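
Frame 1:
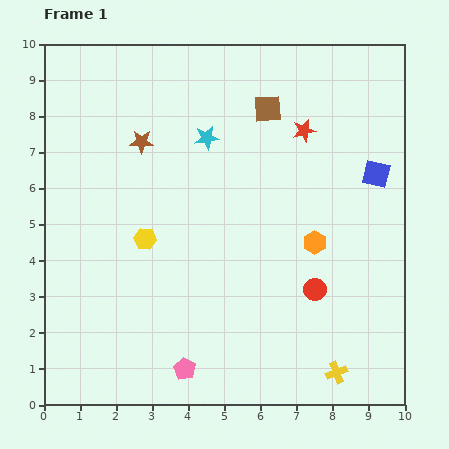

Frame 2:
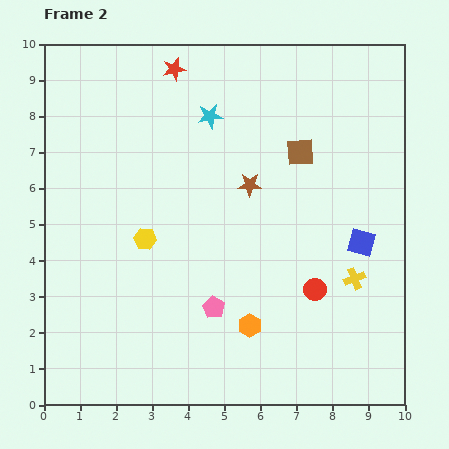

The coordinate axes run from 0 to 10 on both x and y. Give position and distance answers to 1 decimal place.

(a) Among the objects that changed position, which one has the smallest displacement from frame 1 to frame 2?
the cyan star

(moved 0.6)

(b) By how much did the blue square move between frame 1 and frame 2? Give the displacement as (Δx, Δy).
(-0.4, -1.9)

The blue square was at (9.2, 6.4) in frame 1 and (8.8, 4.5) in frame 2.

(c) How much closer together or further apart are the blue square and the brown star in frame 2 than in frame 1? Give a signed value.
-3.1

Distance in frame 1: 6.6. Distance in frame 2: 3.5.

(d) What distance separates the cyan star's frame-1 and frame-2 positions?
0.6

The cyan star moved from (4.5, 7.4) to (4.6, 8.0), a distance of √(0.1² + 0.6²) ≈ 0.6.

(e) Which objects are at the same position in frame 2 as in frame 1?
the yellow hexagon, the red circle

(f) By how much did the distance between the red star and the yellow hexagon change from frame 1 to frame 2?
-0.5

Distance in frame 1: 5.3. Distance in frame 2: 4.8.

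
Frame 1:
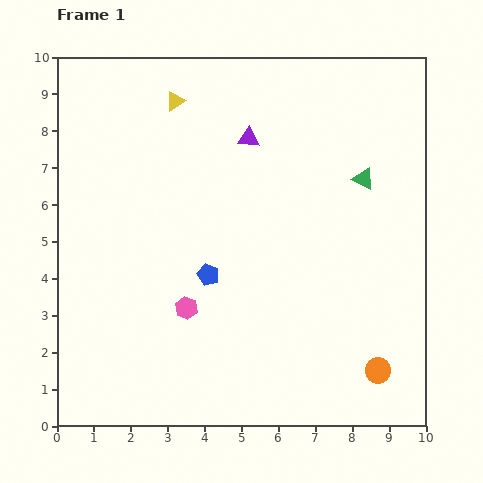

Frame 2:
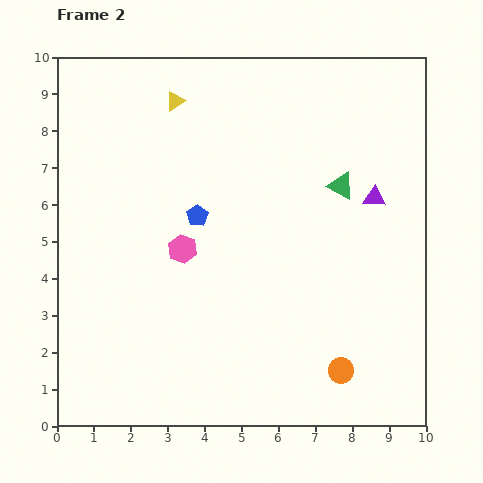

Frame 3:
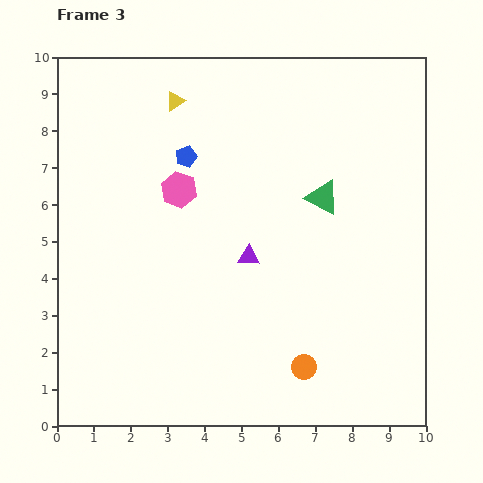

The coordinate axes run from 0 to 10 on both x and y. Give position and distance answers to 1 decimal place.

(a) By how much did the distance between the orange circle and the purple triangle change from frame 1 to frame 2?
-2.4

Distance in frame 1: 7.2. Distance in frame 2: 4.8.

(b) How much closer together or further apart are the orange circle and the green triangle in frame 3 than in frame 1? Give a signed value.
-0.6

Distance in frame 1: 5.2. Distance in frame 3: 4.6.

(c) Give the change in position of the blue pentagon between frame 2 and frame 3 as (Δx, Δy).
(-0.3, 1.6)

The blue pentagon was at (3.8, 5.7) in frame 2 and (3.5, 7.3) in frame 3.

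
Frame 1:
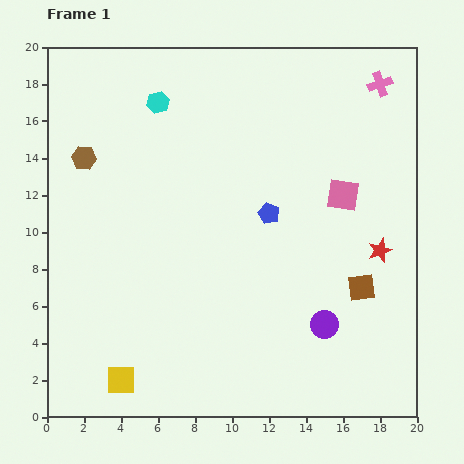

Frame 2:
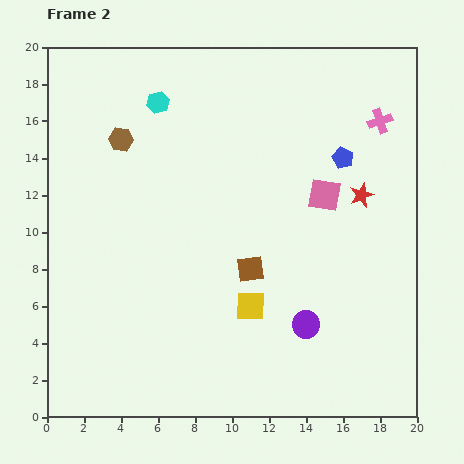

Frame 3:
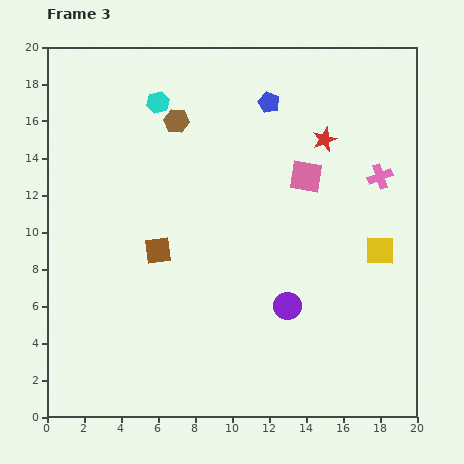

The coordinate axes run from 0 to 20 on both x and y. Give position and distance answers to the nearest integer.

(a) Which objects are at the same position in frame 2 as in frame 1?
the cyan hexagon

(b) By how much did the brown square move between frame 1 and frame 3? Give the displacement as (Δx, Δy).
(-11, 2)

The brown square was at (17, 7) in frame 1 and (6, 9) in frame 3.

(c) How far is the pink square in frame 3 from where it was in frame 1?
2

The pink square moved from (16, 12) to (14, 13), a distance of √(2² + 1²) ≈ 2.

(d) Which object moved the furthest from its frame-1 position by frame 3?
the yellow square

(moved 16; next 11)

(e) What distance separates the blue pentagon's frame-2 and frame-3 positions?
5

The blue pentagon moved from (16, 14) to (12, 17), a distance of √(4² + 3²) ≈ 5.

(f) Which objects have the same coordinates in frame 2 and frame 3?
the cyan hexagon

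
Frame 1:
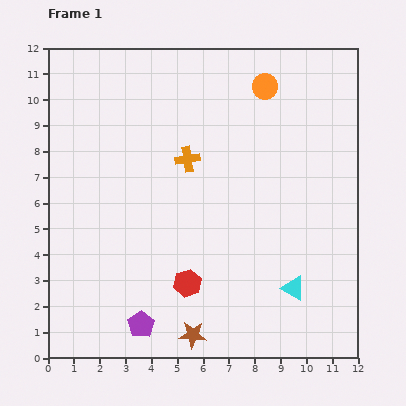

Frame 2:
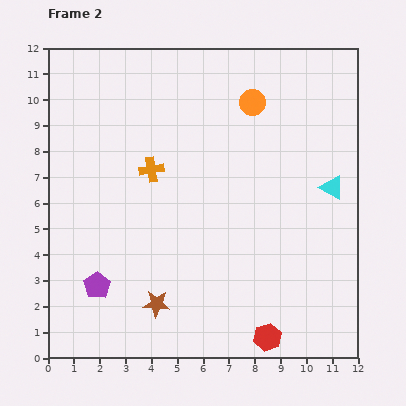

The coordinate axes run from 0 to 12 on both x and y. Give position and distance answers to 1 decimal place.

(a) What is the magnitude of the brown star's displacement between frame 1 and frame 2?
1.8

The brown star moved from (5.6, 0.9) to (4.2, 2.1), a distance of √(1.4² + 1.2²) ≈ 1.8.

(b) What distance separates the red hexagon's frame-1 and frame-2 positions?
3.7

The red hexagon moved from (5.4, 2.9) to (8.5, 0.8), a distance of √(3.1² + 2.1²) ≈ 3.7.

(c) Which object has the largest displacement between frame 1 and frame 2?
the cyan triangle

(moved 4.2; next 3.7)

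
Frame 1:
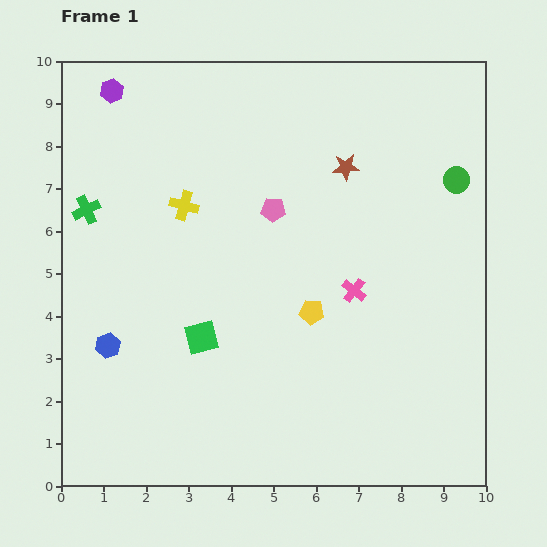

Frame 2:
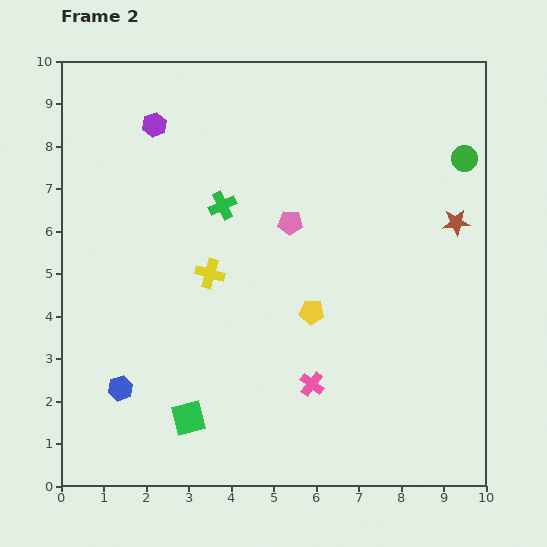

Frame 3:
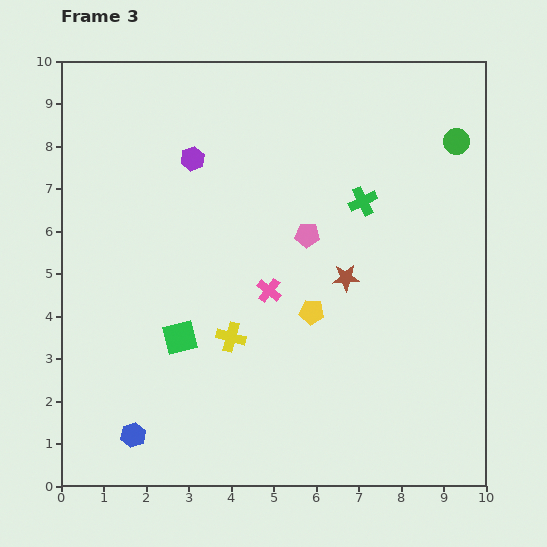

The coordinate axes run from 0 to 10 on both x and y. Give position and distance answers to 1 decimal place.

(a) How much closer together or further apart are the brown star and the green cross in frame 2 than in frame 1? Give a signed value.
-0.7

Distance in frame 1: 6.2. Distance in frame 2: 5.5.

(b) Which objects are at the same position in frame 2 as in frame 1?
the yellow pentagon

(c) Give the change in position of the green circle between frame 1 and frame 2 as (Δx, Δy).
(0.2, 0.5)

The green circle was at (9.3, 7.2) in frame 1 and (9.5, 7.7) in frame 2.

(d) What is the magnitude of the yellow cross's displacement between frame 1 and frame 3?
3.3

The yellow cross moved from (2.9, 6.6) to (4.0, 3.5), a distance of √(1.1² + 3.1²) ≈ 3.3.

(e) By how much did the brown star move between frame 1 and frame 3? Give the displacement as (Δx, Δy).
(0.0, -2.6)

The brown star was at (6.7, 7.5) in frame 1 and (6.7, 4.9) in frame 3.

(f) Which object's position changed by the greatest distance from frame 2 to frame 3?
the green cross

(moved 3.3; next 2.9)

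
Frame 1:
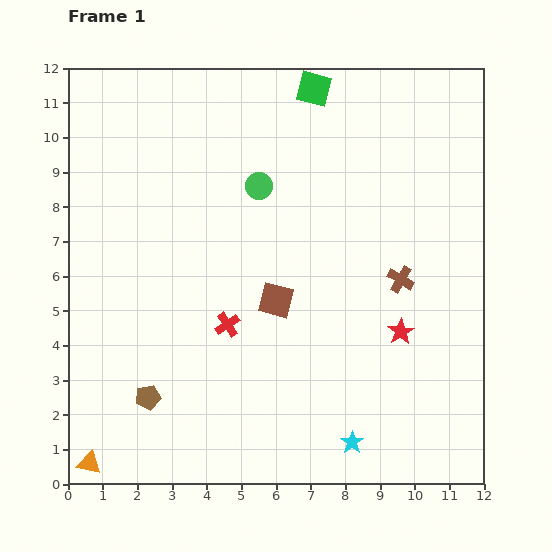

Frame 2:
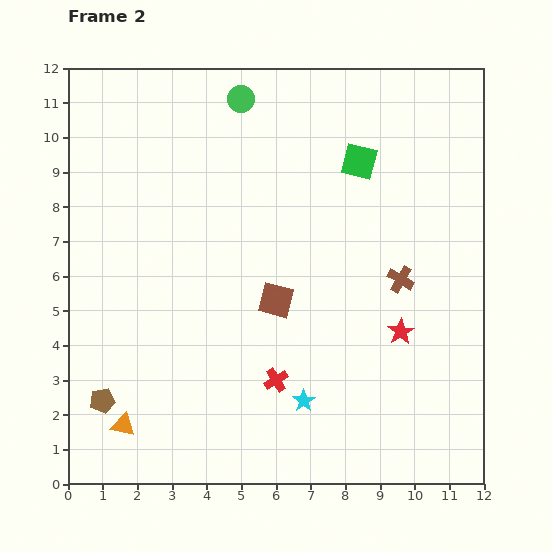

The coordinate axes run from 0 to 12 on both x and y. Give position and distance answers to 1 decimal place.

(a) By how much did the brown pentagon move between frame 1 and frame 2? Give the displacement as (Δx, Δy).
(-1.3, -0.1)

The brown pentagon was at (2.3, 2.5) in frame 1 and (1.0, 2.4) in frame 2.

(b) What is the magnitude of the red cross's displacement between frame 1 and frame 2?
2.1

The red cross moved from (4.6, 4.6) to (6.0, 3.0), a distance of √(1.4² + 1.6²) ≈ 2.1.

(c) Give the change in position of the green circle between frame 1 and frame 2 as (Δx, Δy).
(-0.5, 2.5)

The green circle was at (5.5, 8.6) in frame 1 and (5.0, 11.1) in frame 2.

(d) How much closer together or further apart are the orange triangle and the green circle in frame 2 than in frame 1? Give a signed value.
+0.6

Distance in frame 1: 9.4. Distance in frame 2: 10.0.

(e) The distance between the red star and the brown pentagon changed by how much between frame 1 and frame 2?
+1.3

Distance in frame 1: 7.5. Distance in frame 2: 8.8.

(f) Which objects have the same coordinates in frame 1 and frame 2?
the brown cross, the brown square, the red star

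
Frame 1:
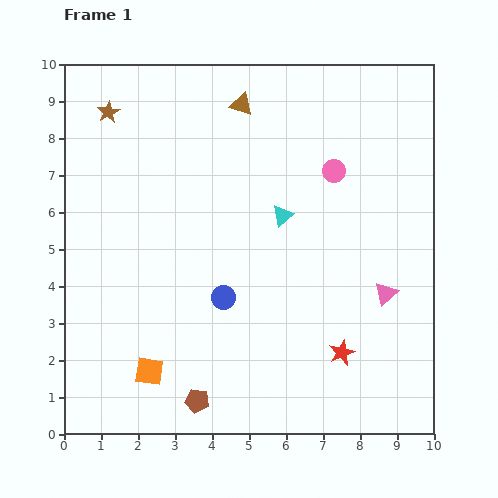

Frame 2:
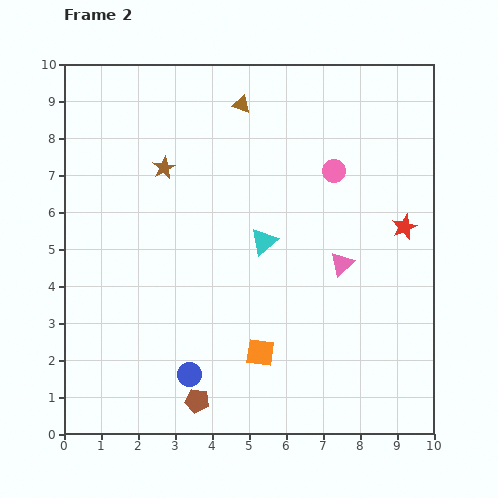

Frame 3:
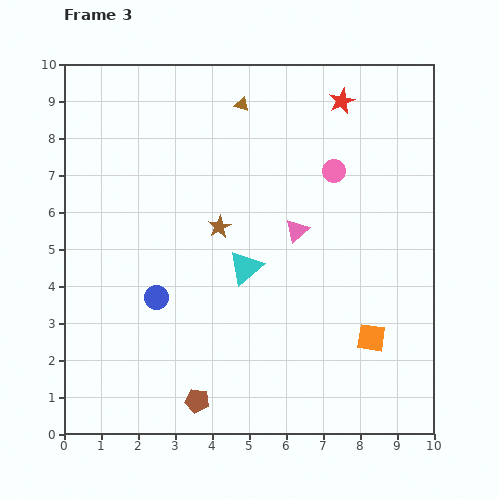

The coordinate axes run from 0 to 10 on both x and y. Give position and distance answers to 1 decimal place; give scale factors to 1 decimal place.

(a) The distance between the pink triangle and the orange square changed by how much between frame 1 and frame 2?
-3.4

Distance in frame 1: 6.7. Distance in frame 2: 3.3.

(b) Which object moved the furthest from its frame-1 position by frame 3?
the red star

(moved 6.8; next 6.1)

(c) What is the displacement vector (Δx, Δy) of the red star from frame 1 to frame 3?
(0.0, 6.8)

The red star was at (7.5, 2.2) in frame 1 and (7.5, 9.0) in frame 3.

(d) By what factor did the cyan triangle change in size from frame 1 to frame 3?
1.6×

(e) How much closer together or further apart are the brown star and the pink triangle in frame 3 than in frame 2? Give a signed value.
-3.4

Distance in frame 2: 5.5. Distance in frame 3: 2.1.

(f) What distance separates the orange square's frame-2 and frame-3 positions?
3.0

The orange square moved from (5.3, 2.2) to (8.3, 2.6), a distance of √(3.0² + 0.4²) ≈ 3.0.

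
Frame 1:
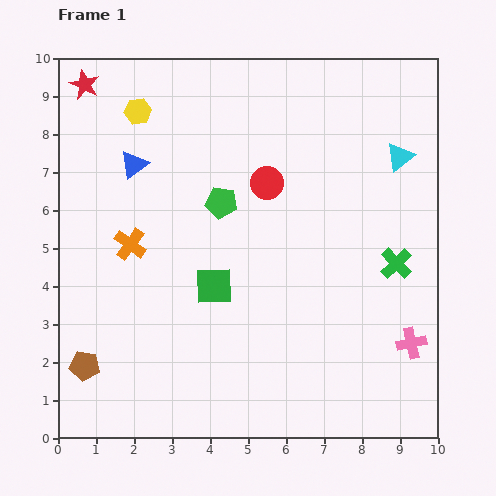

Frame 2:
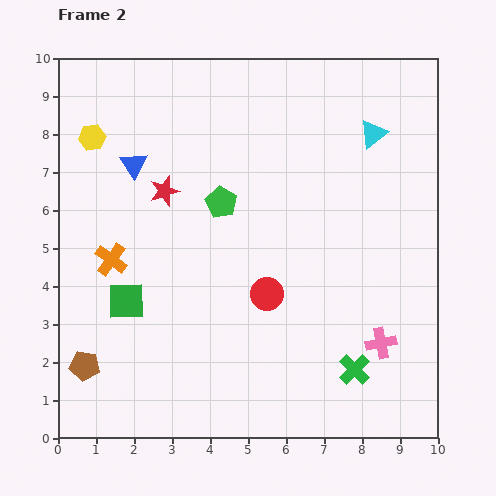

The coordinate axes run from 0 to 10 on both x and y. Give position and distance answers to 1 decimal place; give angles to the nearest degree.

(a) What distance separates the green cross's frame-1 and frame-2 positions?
3.0

The green cross moved from (8.9, 4.6) to (7.8, 1.8), a distance of √(1.1² + 2.8²) ≈ 3.0.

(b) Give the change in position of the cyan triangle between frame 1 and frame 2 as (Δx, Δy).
(-0.7, 0.6)

The cyan triangle was at (9.0, 7.4) in frame 1 and (8.3, 8.0) in frame 2.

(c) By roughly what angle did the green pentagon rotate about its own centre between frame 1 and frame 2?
21° clockwise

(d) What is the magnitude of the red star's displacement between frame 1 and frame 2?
3.5

The red star moved from (0.7, 9.3) to (2.8, 6.5), a distance of √(2.1² + 2.8²) ≈ 3.5.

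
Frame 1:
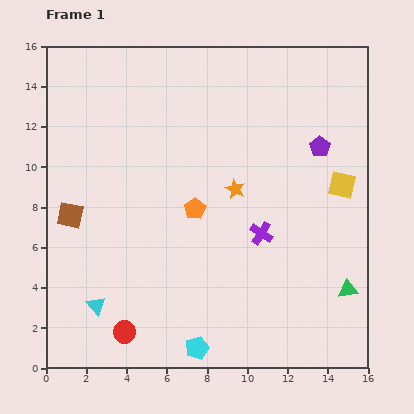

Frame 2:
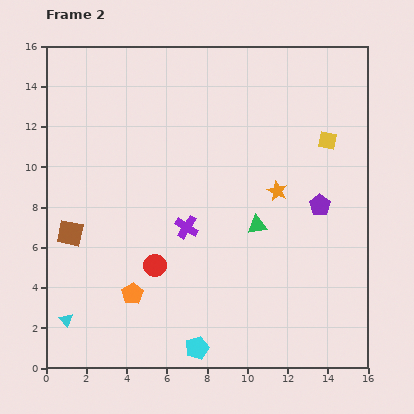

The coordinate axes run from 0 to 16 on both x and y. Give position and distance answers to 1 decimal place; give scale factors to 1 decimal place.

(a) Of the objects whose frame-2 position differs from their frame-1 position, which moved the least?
the brown square

(moved 0.9)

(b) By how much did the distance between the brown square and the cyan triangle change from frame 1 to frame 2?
-0.4

Distance in frame 1: 4.7. Distance in frame 2: 4.3.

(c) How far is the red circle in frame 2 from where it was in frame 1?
3.6

The red circle moved from (3.9, 1.8) to (5.4, 5.1), a distance of √(1.5² + 3.3²) ≈ 3.6.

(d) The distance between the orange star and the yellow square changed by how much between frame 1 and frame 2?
-1.8

Distance in frame 1: 5.3. Distance in frame 2: 3.5.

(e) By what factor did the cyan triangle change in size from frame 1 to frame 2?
0.7×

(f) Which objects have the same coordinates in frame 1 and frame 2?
the cyan pentagon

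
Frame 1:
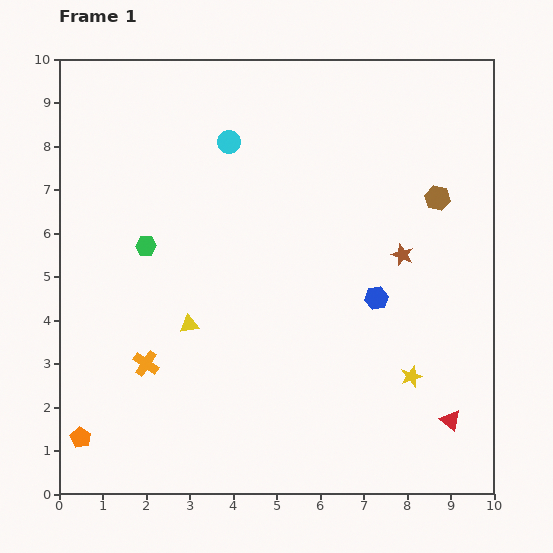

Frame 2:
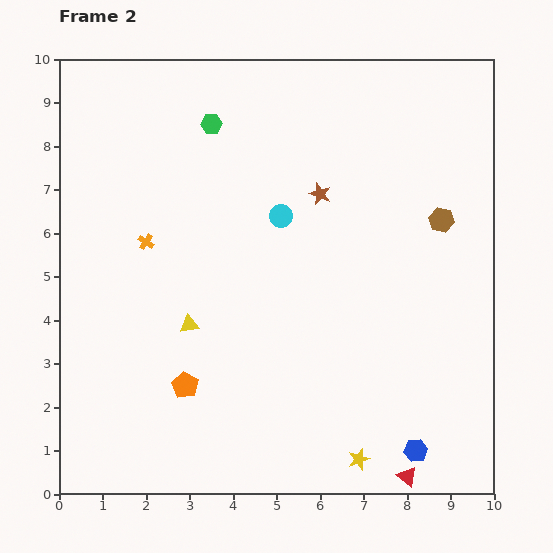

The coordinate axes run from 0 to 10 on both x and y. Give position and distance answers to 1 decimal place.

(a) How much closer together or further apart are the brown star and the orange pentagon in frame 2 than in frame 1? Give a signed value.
-3.1

Distance in frame 1: 8.5. Distance in frame 2: 5.4.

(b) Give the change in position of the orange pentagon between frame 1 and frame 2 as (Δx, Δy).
(2.4, 1.2)

The orange pentagon was at (0.5, 1.3) in frame 1 and (2.9, 2.5) in frame 2.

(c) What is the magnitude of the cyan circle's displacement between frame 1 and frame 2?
2.1

The cyan circle moved from (3.9, 8.1) to (5.1, 6.4), a distance of √(1.2² + 1.7²) ≈ 2.1.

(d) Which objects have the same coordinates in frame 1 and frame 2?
the yellow triangle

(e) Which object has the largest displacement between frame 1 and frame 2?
the blue hexagon

(moved 3.6; next 3.2)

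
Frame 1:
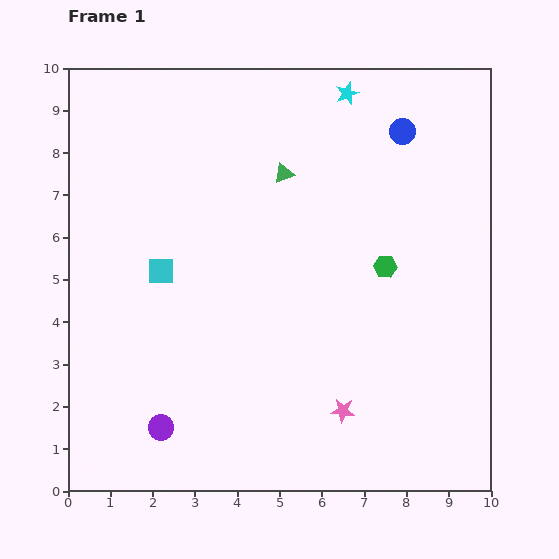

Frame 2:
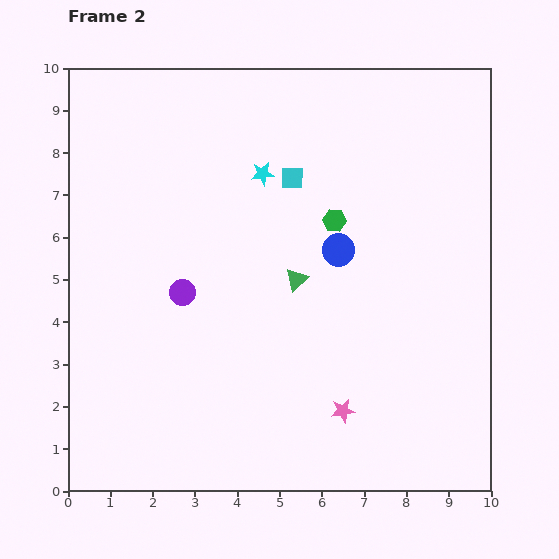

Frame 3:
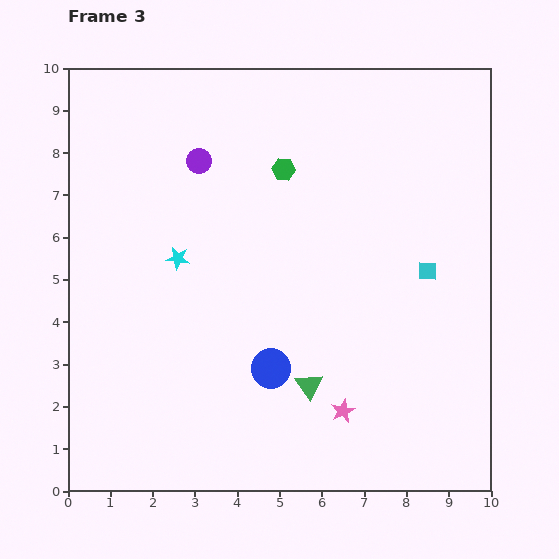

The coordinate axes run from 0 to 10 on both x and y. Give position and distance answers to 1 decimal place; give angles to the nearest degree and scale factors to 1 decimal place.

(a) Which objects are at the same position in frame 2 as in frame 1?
the pink star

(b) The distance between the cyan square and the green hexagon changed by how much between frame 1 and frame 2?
-3.9

Distance in frame 1: 5.3. Distance in frame 2: 1.4.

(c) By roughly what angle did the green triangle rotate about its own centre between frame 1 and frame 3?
44° counter-clockwise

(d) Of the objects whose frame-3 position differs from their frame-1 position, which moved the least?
the green hexagon

(moved 3.3)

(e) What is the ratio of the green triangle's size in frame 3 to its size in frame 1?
1.4×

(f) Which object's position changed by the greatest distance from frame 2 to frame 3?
the cyan square

(moved 3.9; next 3.2)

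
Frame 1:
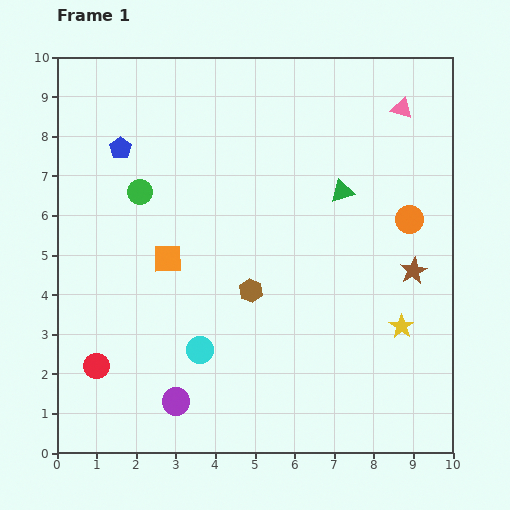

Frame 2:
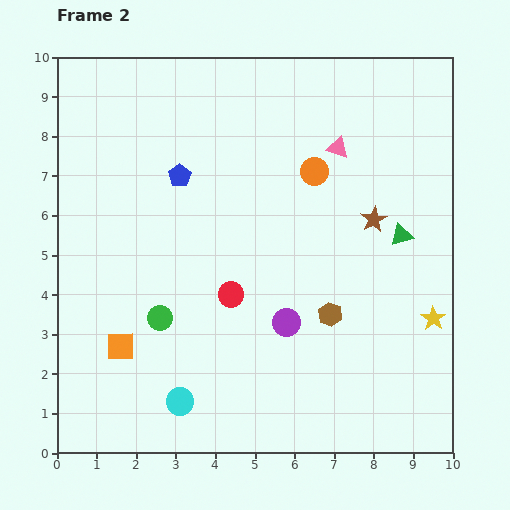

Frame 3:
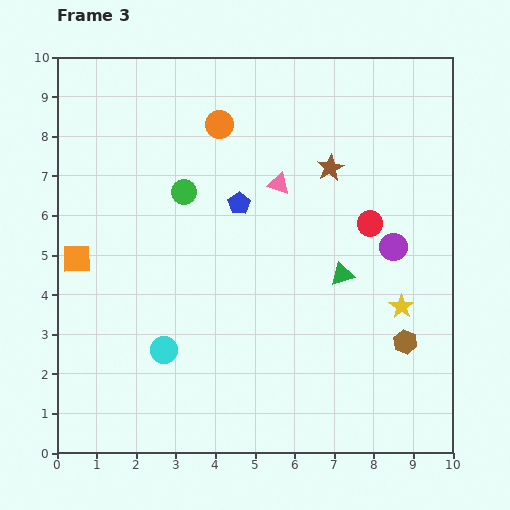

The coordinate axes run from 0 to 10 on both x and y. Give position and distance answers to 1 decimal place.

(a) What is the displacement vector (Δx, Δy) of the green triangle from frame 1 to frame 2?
(1.5, -1.1)

The green triangle was at (7.2, 6.6) in frame 1 and (8.7, 5.5) in frame 2.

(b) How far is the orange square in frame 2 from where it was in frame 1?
2.5

The orange square moved from (2.8, 4.9) to (1.6, 2.7), a distance of √(1.2² + 2.2²) ≈ 2.5.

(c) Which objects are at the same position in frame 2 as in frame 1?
none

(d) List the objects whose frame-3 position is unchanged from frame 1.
none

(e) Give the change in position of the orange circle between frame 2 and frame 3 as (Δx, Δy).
(-2.4, 1.2)

The orange circle was at (6.5, 7.1) in frame 2 and (4.1, 8.3) in frame 3.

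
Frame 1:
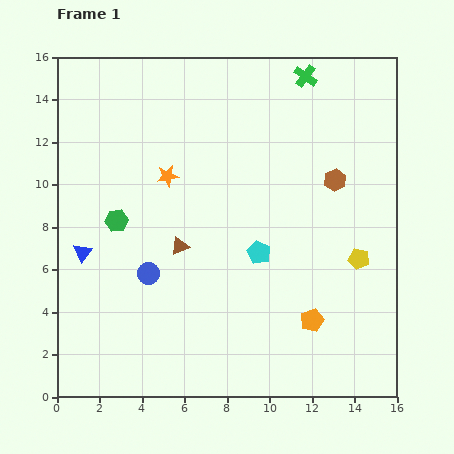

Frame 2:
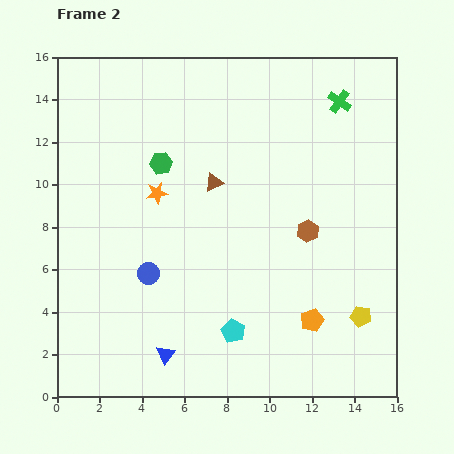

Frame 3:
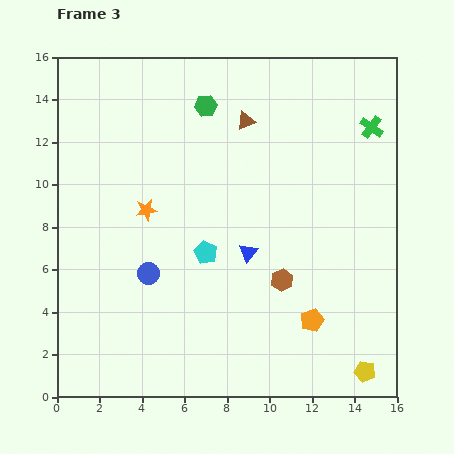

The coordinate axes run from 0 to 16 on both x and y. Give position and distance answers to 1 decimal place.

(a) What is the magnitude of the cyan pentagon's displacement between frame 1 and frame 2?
3.9

The cyan pentagon moved from (9.5, 6.8) to (8.3, 3.1), a distance of √(1.2² + 3.7²) ≈ 3.9.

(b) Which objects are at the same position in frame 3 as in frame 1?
the orange pentagon, the blue circle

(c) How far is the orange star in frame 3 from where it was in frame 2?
0.9

The orange star moved from (4.7, 9.6) to (4.2, 8.8), a distance of √(0.5² + 0.8²) ≈ 0.9.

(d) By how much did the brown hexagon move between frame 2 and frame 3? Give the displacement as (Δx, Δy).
(-1.2, -2.3)

The brown hexagon was at (11.8, 7.8) in frame 2 and (10.6, 5.5) in frame 3.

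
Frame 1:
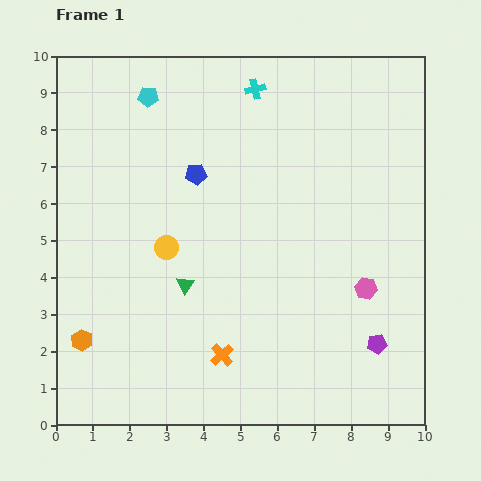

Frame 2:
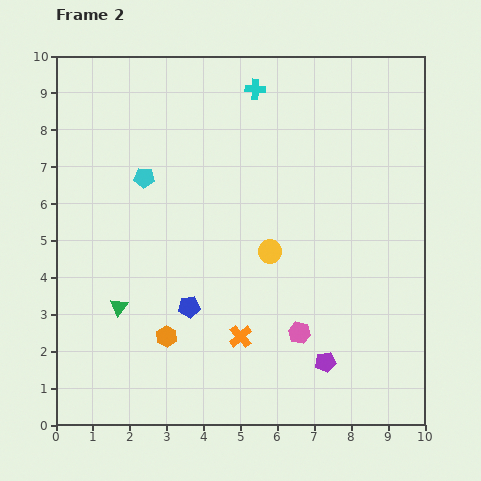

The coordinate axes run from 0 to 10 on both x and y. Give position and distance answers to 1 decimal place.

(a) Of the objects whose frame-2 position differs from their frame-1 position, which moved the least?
the orange cross

(moved 0.7)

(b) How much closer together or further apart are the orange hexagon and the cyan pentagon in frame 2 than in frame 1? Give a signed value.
-2.5

Distance in frame 1: 6.8. Distance in frame 2: 4.3.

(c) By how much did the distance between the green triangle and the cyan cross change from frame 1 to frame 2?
+1.4

Distance in frame 1: 5.6. Distance in frame 2: 7.0.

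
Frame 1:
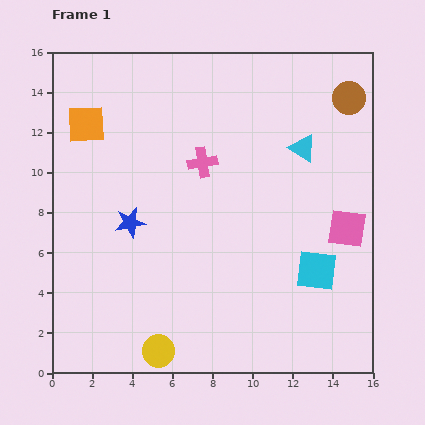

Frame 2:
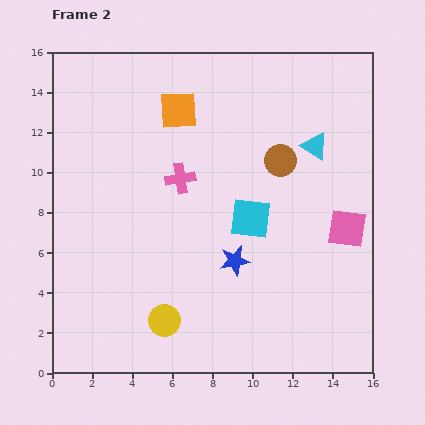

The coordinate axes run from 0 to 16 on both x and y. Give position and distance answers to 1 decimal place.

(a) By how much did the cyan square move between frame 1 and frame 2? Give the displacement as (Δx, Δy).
(-3.3, 2.6)

The cyan square was at (13.2, 5.1) in frame 1 and (9.9, 7.7) in frame 2.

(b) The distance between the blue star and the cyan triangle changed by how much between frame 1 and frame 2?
-2.4

Distance in frame 1: 9.4. Distance in frame 2: 7.0.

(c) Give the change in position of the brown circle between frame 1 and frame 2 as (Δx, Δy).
(-3.4, -3.1)

The brown circle was at (14.8, 13.7) in frame 1 and (11.4, 10.6) in frame 2.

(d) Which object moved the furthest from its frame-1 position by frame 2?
the blue star

(moved 5.5; next 4.7)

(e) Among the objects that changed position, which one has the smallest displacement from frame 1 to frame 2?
the cyan triangle

(moved 0.6)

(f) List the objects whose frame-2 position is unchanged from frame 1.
the pink square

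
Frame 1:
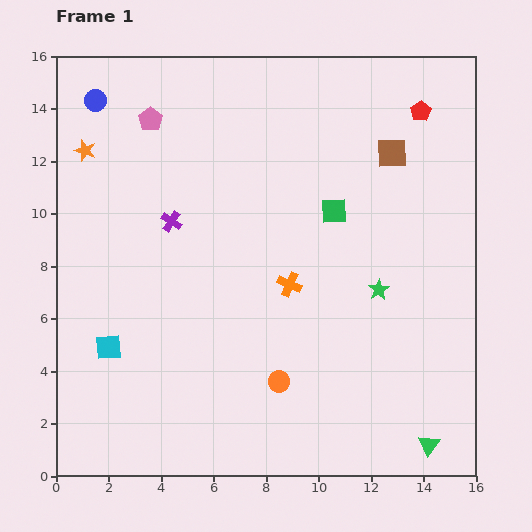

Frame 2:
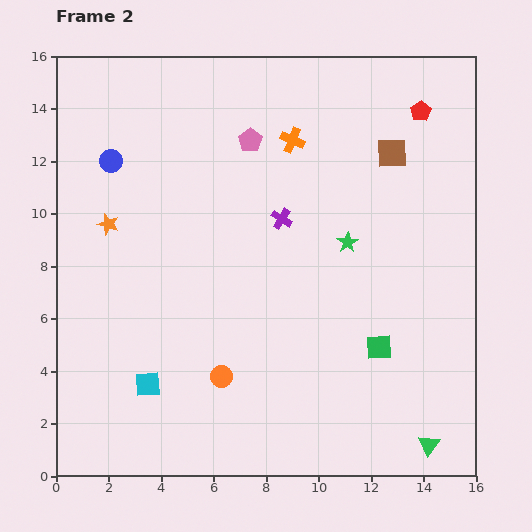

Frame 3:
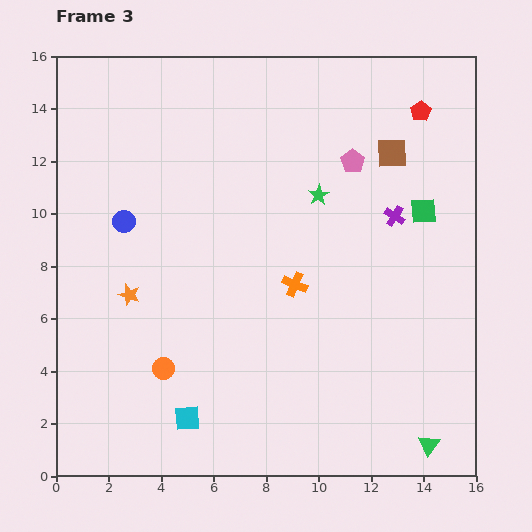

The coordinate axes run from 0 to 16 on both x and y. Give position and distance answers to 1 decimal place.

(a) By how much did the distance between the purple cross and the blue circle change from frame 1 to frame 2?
+1.5

Distance in frame 1: 5.4. Distance in frame 2: 6.9.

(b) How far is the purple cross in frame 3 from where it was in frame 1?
8.5

The purple cross moved from (4.4, 9.7) to (12.9, 9.9), a distance of √(8.5² + 0.2²) ≈ 8.5.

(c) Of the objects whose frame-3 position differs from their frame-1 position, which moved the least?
the orange cross

(moved 0.2)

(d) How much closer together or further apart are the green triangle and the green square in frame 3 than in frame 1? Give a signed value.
-0.7

Distance in frame 1: 9.6. Distance in frame 3: 8.9.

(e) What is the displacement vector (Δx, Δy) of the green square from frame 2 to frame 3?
(1.7, 5.2)

The green square was at (12.3, 4.9) in frame 2 and (14.0, 10.1) in frame 3.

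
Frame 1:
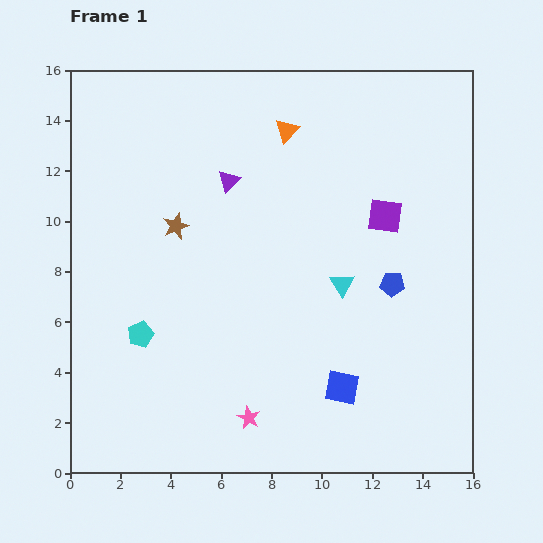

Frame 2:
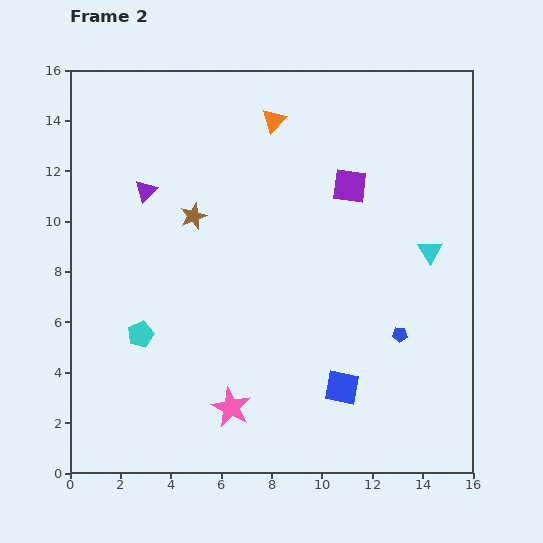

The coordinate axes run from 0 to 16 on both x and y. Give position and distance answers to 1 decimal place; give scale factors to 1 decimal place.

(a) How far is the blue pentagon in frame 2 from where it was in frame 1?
2.0

The blue pentagon moved from (12.8, 7.5) to (13.1, 5.5), a distance of √(0.3² + 2.0²) ≈ 2.0.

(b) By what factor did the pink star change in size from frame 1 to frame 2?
1.7×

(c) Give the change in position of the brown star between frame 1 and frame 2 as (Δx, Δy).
(0.7, 0.4)

The brown star was at (4.2, 9.8) in frame 1 and (4.9, 10.2) in frame 2.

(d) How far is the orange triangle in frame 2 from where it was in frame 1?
0.6

The orange triangle moved from (8.6, 13.6) to (8.1, 14.0), a distance of √(0.5² + 0.4²) ≈ 0.6.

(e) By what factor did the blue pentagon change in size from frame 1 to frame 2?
0.6×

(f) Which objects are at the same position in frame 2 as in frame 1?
the blue square, the cyan pentagon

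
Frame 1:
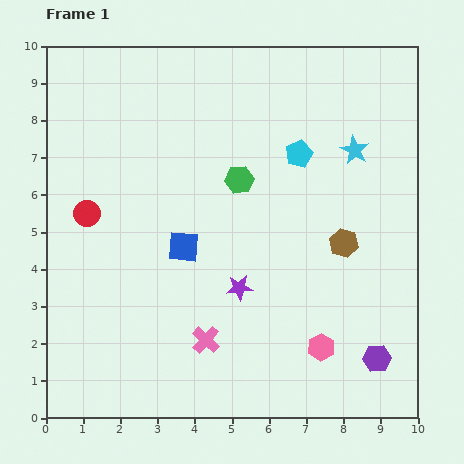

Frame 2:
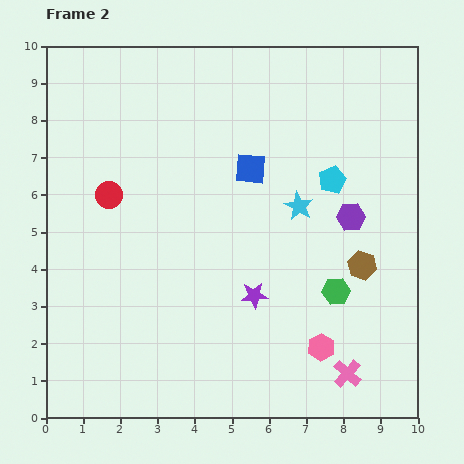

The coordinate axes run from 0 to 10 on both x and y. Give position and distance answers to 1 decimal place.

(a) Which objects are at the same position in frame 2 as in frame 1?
the pink hexagon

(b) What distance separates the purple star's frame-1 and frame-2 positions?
0.4

The purple star moved from (5.2, 3.5) to (5.6, 3.3), a distance of √(0.4² + 0.2²) ≈ 0.4.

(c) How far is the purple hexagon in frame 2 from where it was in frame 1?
3.9

The purple hexagon moved from (8.9, 1.6) to (8.2, 5.4), a distance of √(0.7² + 3.8²) ≈ 3.9.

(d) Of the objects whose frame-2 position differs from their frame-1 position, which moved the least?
the purple star

(moved 0.4)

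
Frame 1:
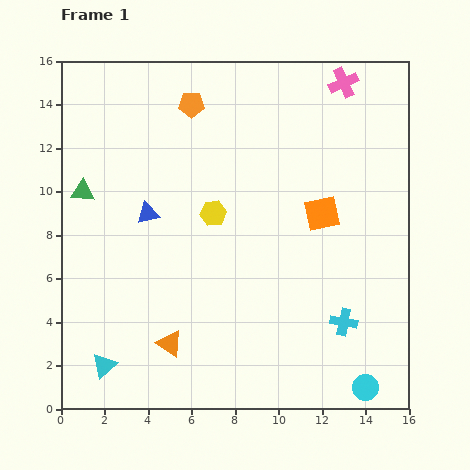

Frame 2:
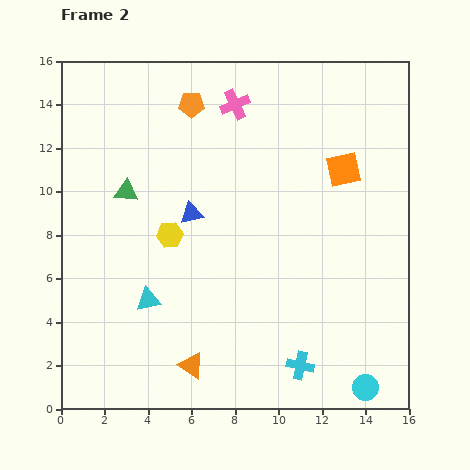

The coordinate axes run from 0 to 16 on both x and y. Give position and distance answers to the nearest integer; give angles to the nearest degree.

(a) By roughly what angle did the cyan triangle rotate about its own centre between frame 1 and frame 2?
30° clockwise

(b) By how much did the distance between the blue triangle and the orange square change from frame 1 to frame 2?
-1

Distance in frame 1: 8. Distance in frame 2: 7.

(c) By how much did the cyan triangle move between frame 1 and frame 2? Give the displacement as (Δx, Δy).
(2, 3)

The cyan triangle was at (2, 2) in frame 1 and (4, 5) in frame 2.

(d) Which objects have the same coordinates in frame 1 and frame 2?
the orange pentagon, the cyan circle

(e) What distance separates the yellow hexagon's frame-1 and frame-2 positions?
2

The yellow hexagon moved from (7, 9) to (5, 8), a distance of √(2² + 1²) ≈ 2.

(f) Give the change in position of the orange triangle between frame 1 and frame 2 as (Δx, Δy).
(1, -1)

The orange triangle was at (5, 3) in frame 1 and (6, 2) in frame 2.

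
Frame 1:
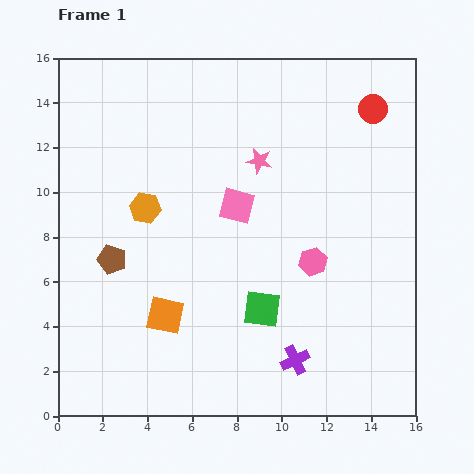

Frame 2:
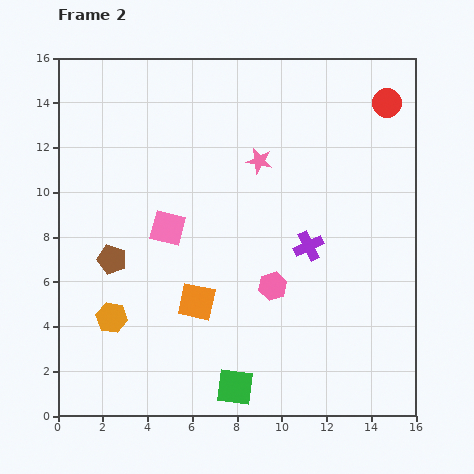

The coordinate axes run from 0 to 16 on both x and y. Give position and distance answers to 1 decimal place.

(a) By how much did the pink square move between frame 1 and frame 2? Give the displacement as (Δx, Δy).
(-3.1, -1.0)

The pink square was at (8.0, 9.4) in frame 1 and (4.9, 8.4) in frame 2.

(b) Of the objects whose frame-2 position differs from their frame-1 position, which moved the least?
the red circle

(moved 0.7)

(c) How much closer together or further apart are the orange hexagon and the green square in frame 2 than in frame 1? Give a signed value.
-0.6

Distance in frame 1: 6.9. Distance in frame 2: 6.3.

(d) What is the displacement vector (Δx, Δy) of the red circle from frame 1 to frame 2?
(0.6, 0.3)

The red circle was at (14.1, 13.7) in frame 1 and (14.7, 14.0) in frame 2.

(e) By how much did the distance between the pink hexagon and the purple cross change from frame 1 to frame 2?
-2.1

Distance in frame 1: 4.5. Distance in frame 2: 2.4.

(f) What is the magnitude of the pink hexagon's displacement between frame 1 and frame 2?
2.1

The pink hexagon moved from (11.4, 6.9) to (9.6, 5.8), a distance of √(1.8² + 1.1²) ≈ 2.1.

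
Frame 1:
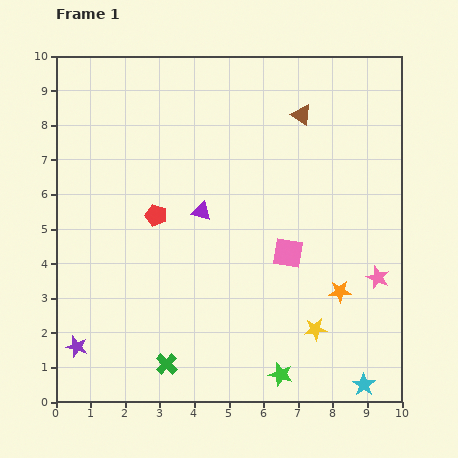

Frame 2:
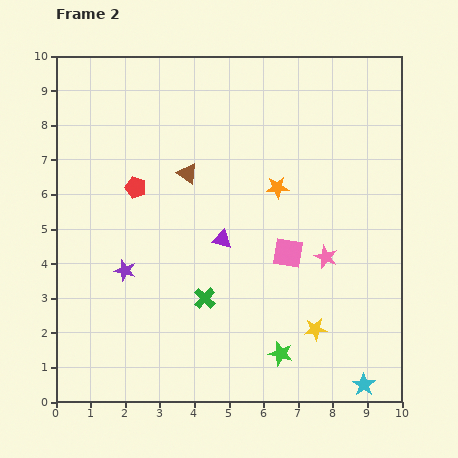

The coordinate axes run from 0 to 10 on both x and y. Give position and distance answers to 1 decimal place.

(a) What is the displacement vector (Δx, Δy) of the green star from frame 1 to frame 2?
(0.0, 0.6)

The green star was at (6.5, 0.8) in frame 1 and (6.5, 1.4) in frame 2.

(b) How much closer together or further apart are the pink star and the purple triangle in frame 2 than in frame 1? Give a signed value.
-2.4

Distance in frame 1: 5.4. Distance in frame 2: 3.0.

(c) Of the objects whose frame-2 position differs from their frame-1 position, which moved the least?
the green star

(moved 0.6)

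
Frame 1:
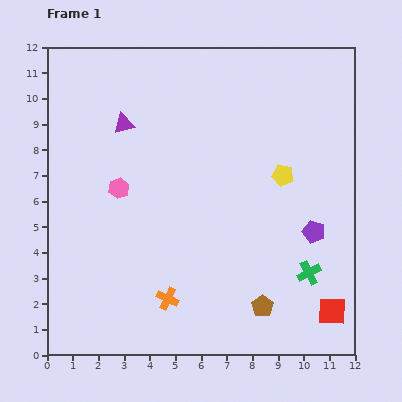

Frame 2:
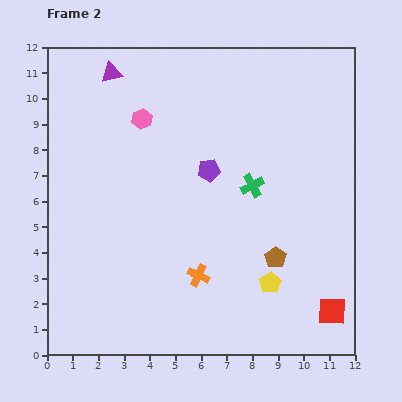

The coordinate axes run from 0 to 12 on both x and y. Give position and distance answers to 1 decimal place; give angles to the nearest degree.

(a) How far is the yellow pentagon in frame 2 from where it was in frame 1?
4.2

The yellow pentagon moved from (9.2, 7.0) to (8.7, 2.8), a distance of √(0.5² + 4.2²) ≈ 4.2.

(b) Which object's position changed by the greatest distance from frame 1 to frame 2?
the purple pentagon

(moved 4.8; next 4.2)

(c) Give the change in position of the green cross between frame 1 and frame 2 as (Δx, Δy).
(-2.2, 3.4)

The green cross was at (10.2, 3.2) in frame 1 and (8.0, 6.6) in frame 2.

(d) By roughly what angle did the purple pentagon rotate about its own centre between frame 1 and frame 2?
27° counter-clockwise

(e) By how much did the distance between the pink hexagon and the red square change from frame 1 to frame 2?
+0.9

Distance in frame 1: 9.6. Distance in frame 2: 10.5.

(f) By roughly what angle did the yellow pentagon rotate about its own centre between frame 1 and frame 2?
28° clockwise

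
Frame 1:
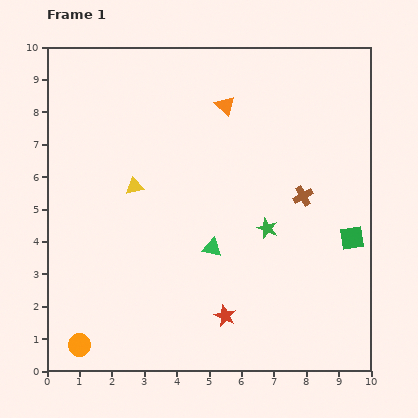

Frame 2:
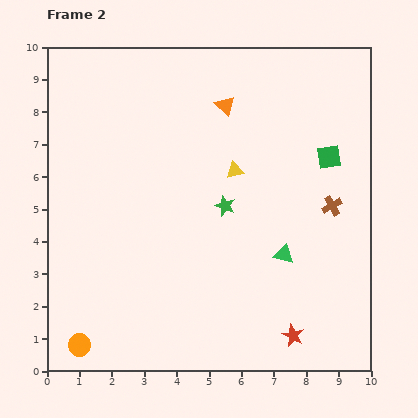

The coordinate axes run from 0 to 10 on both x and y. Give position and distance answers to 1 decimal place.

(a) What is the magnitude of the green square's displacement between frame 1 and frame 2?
2.6

The green square moved from (9.4, 4.1) to (8.7, 6.6), a distance of √(0.7² + 2.5²) ≈ 2.6.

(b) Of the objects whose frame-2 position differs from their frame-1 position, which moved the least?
the brown cross

(moved 0.9)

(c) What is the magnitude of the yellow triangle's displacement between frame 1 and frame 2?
3.1

The yellow triangle moved from (2.7, 5.7) to (5.8, 6.2), a distance of √(3.1² + 0.5²) ≈ 3.1.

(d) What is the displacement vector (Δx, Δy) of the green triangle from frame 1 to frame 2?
(2.2, -0.2)

The green triangle was at (5.1, 3.8) in frame 1 and (7.3, 3.6) in frame 2.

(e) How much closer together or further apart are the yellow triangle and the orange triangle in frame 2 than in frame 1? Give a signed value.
-1.8

Distance in frame 1: 3.8. Distance in frame 2: 2.0.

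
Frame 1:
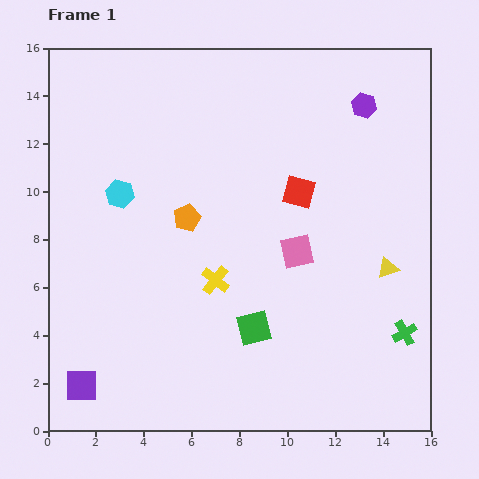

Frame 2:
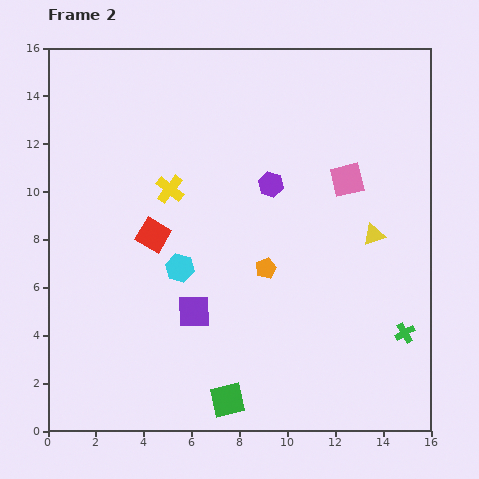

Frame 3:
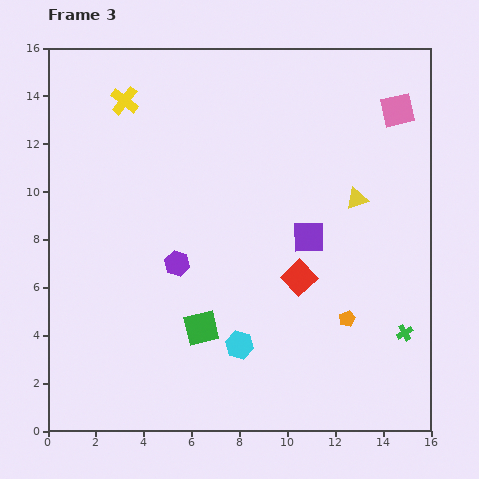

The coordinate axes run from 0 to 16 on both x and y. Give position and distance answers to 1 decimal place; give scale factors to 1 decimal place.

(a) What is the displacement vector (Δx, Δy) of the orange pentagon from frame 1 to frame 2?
(3.3, -2.1)

The orange pentagon was at (5.8, 8.9) in frame 1 and (9.1, 6.8) in frame 2.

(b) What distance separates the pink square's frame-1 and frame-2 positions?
3.7

The pink square moved from (10.4, 7.5) to (12.5, 10.5), a distance of √(2.1² + 3.0²) ≈ 3.7.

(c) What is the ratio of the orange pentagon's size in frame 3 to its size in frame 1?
0.6×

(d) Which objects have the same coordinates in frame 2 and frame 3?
the green cross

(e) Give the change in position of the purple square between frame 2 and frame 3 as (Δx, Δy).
(4.8, 3.1)

The purple square was at (6.1, 5.0) in frame 2 and (10.9, 8.1) in frame 3.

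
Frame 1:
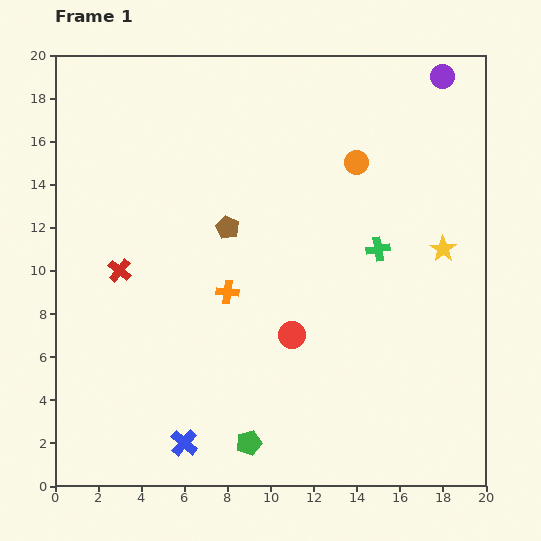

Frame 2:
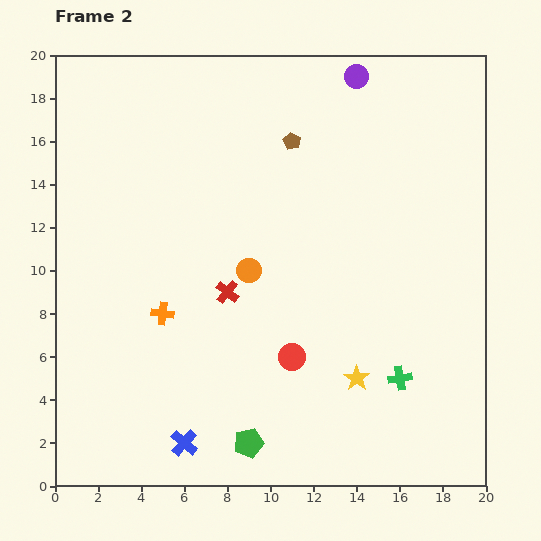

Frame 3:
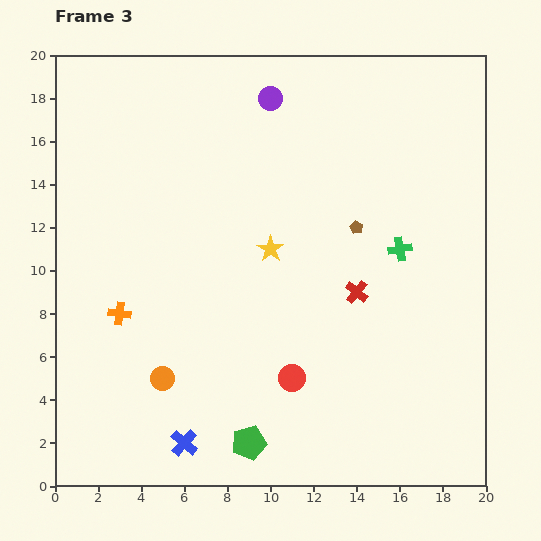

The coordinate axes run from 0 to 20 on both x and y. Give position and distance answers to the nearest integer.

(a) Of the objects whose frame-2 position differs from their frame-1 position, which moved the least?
the red circle

(moved 1)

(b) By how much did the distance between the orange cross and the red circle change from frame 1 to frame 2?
+2

Distance in frame 1: 4. Distance in frame 2: 6.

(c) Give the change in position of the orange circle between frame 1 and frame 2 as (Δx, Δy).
(-5, -5)

The orange circle was at (14, 15) in frame 1 and (9, 10) in frame 2.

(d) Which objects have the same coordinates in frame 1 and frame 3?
the green pentagon, the blue cross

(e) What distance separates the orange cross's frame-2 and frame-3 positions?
2

The orange cross moved from (5, 8) to (3, 8), a distance of √(2² + 0²) ≈ 2.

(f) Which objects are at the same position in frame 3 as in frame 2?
the green pentagon, the blue cross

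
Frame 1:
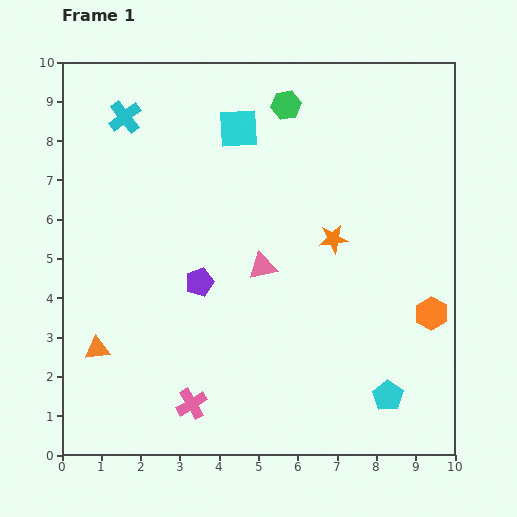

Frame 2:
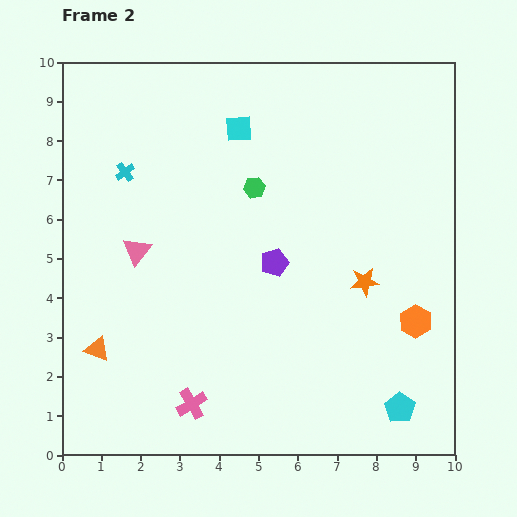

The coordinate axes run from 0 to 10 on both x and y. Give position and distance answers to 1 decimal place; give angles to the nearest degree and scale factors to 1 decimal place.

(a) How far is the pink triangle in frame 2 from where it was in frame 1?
3.2

The pink triangle moved from (5.1, 4.8) to (1.9, 5.2), a distance of √(3.2² + 0.4²) ≈ 3.2.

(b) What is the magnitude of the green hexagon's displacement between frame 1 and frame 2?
2.2

The green hexagon moved from (5.7, 8.9) to (4.9, 6.8), a distance of √(0.8² + 2.1²) ≈ 2.2.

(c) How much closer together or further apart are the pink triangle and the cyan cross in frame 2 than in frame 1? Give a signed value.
-3.2

Distance in frame 1: 5.2. Distance in frame 2: 2.0.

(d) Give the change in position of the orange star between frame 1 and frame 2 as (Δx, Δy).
(0.8, -1.1)

The orange star was at (6.9, 5.5) in frame 1 and (7.7, 4.4) in frame 2.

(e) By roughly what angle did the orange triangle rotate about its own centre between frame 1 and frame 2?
29° clockwise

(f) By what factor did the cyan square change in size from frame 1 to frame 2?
0.7×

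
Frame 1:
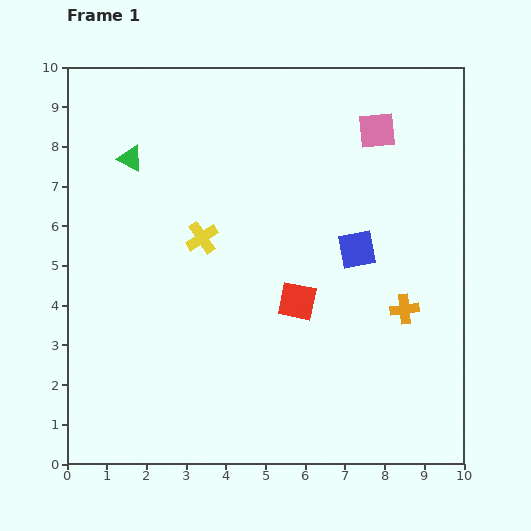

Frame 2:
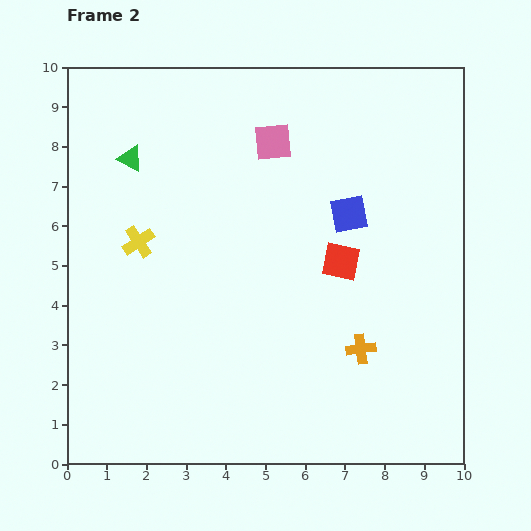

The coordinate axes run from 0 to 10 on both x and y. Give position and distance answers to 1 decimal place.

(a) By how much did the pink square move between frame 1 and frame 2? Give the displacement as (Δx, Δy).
(-2.6, -0.3)

The pink square was at (7.8, 8.4) in frame 1 and (5.2, 8.1) in frame 2.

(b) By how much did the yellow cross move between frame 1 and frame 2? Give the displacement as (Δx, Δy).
(-1.6, -0.1)

The yellow cross was at (3.4, 5.7) in frame 1 and (1.8, 5.6) in frame 2.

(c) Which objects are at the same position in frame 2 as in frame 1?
the green triangle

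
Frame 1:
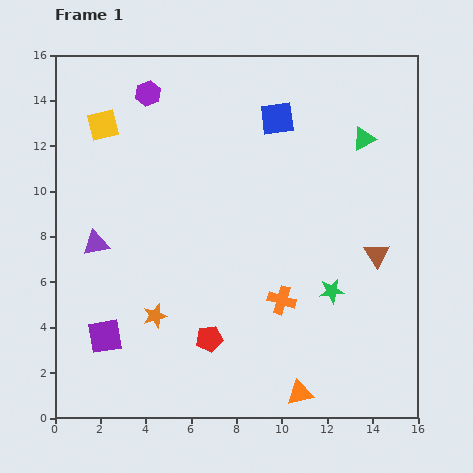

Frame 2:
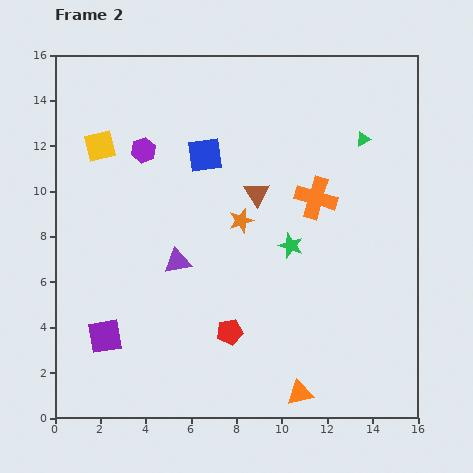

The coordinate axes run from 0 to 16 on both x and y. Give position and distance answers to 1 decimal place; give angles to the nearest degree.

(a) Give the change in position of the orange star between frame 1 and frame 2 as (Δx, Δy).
(3.8, 4.2)

The orange star was at (4.4, 4.5) in frame 1 and (8.2, 8.7) in frame 2.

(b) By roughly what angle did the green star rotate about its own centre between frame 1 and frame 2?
28° clockwise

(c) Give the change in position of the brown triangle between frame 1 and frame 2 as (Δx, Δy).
(-5.3, 2.7)

The brown triangle was at (14.2, 7.2) in frame 1 and (8.9, 9.9) in frame 2.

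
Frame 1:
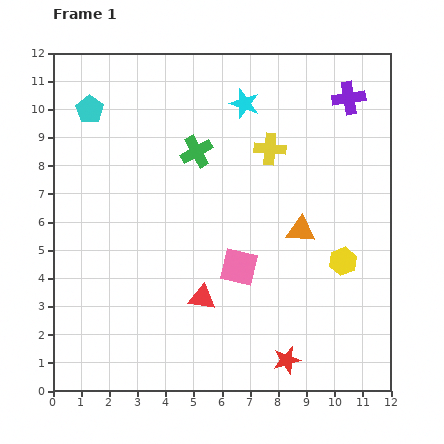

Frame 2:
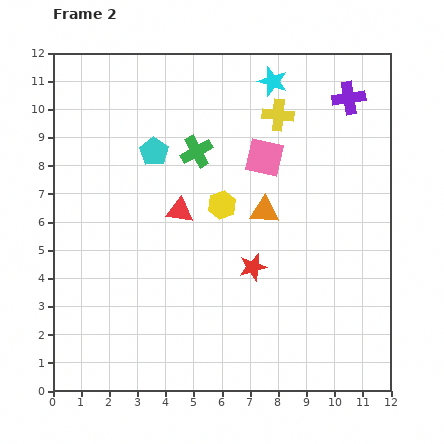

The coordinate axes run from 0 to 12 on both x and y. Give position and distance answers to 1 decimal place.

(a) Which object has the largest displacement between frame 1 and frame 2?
the yellow hexagon

(moved 4.7; next 4.0)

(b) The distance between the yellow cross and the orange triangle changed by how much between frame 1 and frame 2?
+0.3

Distance in frame 1: 3.1. Distance in frame 2: 3.4.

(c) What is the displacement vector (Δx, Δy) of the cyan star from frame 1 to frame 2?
(1.0, 0.8)

The cyan star was at (6.8, 10.2) in frame 1 and (7.8, 11.0) in frame 2.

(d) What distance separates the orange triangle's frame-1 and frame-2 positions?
1.5

The orange triangle moved from (8.8, 5.7) to (7.5, 6.4), a distance of √(1.3² + 0.7²) ≈ 1.5.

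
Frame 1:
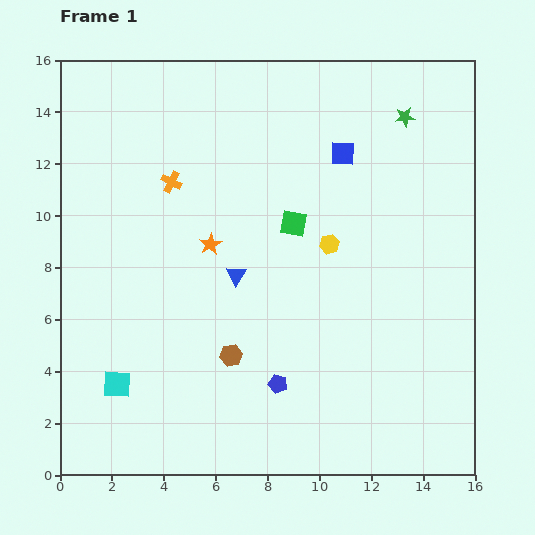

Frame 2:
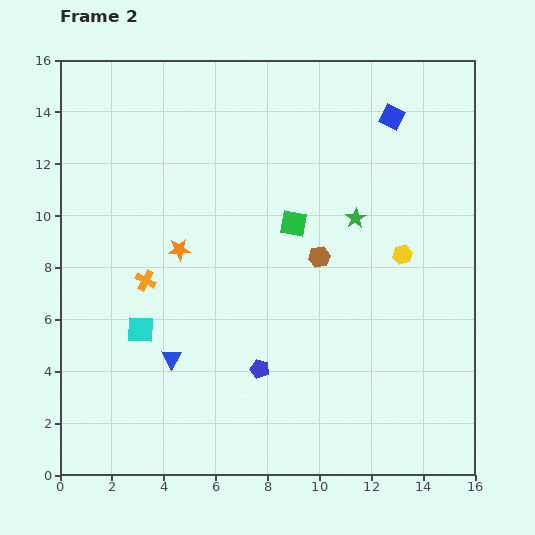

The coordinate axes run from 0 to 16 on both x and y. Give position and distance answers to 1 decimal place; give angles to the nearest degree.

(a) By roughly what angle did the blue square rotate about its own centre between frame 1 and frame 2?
24° clockwise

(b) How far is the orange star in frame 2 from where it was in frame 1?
1.2

The orange star moved from (5.8, 8.9) to (4.6, 8.7), a distance of √(1.2² + 0.2²) ≈ 1.2.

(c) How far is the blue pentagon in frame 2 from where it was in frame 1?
0.9

The blue pentagon moved from (8.4, 3.5) to (7.7, 4.1), a distance of √(0.7² + 0.6²) ≈ 0.9.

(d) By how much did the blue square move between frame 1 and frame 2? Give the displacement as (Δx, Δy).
(1.9, 1.4)

The blue square was at (10.9, 12.4) in frame 1 and (12.8, 13.8) in frame 2.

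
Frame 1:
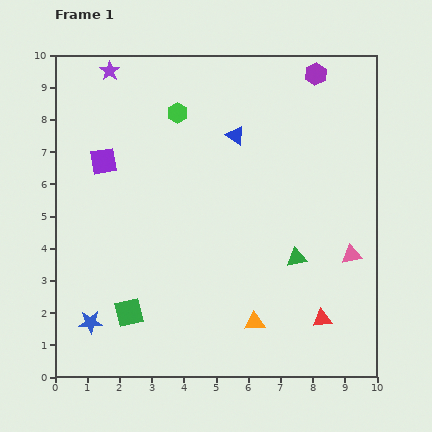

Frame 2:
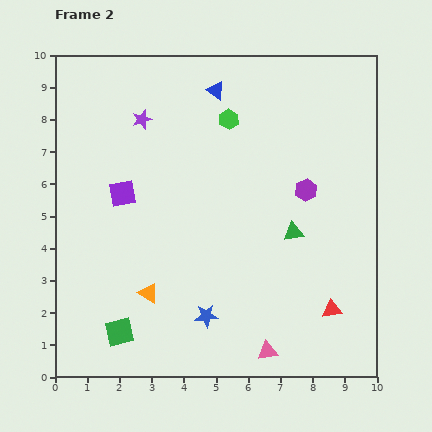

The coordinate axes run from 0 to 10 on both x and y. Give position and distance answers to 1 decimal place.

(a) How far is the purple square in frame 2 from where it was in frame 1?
1.2

The purple square moved from (1.5, 6.7) to (2.1, 5.7), a distance of √(0.6² + 1.0²) ≈ 1.2.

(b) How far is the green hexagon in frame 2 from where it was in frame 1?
1.6

The green hexagon moved from (3.8, 8.2) to (5.4, 8.0), a distance of √(1.6² + 0.2²) ≈ 1.6.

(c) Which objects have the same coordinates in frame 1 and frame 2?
none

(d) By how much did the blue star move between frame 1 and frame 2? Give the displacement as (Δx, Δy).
(3.6, 0.2)

The blue star was at (1.1, 1.7) in frame 1 and (4.7, 1.9) in frame 2.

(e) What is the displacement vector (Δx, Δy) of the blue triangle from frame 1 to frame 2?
(-0.6, 1.4)

The blue triangle was at (5.6, 7.5) in frame 1 and (5.0, 8.9) in frame 2.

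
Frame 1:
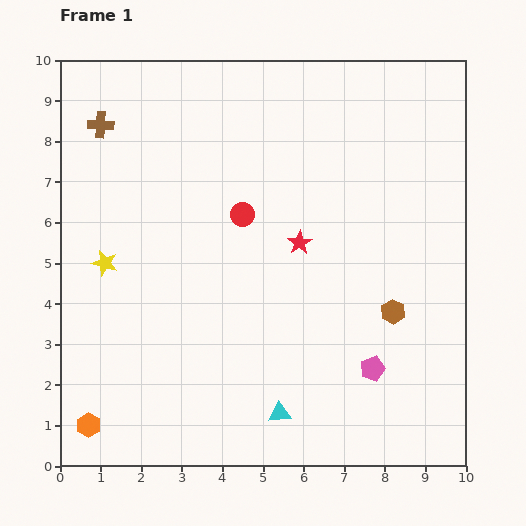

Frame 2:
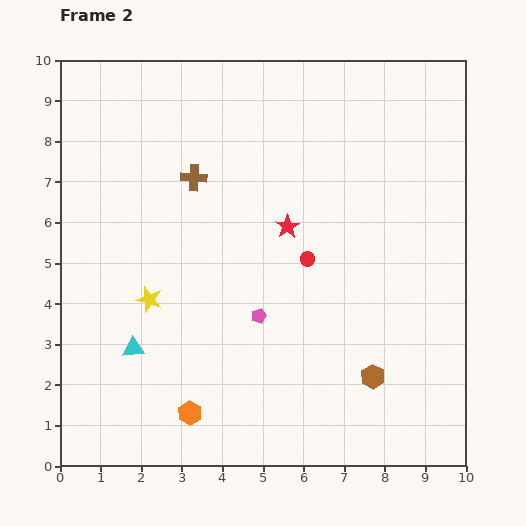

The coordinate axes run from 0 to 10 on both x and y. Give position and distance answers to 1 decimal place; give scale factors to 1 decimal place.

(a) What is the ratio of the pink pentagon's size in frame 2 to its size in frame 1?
0.6×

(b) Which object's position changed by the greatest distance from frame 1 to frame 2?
the cyan triangle

(moved 3.9; next 3.1)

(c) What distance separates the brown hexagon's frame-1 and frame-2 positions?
1.7

The brown hexagon moved from (8.2, 3.8) to (7.7, 2.2), a distance of √(0.5² + 1.6²) ≈ 1.7.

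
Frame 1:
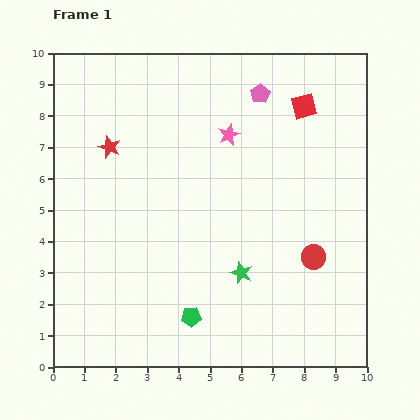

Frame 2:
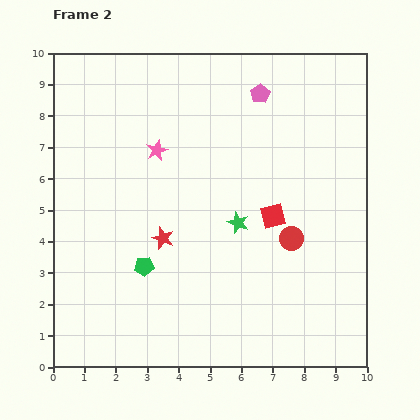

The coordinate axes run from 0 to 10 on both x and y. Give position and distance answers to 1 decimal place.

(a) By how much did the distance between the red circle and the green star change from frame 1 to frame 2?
-0.6

Distance in frame 1: 2.4. Distance in frame 2: 1.8.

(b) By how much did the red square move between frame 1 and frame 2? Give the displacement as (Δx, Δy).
(-1.0, -3.5)

The red square was at (8.0, 8.3) in frame 1 and (7.0, 4.8) in frame 2.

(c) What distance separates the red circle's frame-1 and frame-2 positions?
0.9

The red circle moved from (8.3, 3.5) to (7.6, 4.1), a distance of √(0.7² + 0.6²) ≈ 0.9.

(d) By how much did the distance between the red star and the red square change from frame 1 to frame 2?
-2.7

Distance in frame 1: 6.3. Distance in frame 2: 3.6.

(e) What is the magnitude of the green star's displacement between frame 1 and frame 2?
1.6

The green star moved from (6.0, 3.0) to (5.9, 4.6), a distance of √(0.1² + 1.6²) ≈ 1.6.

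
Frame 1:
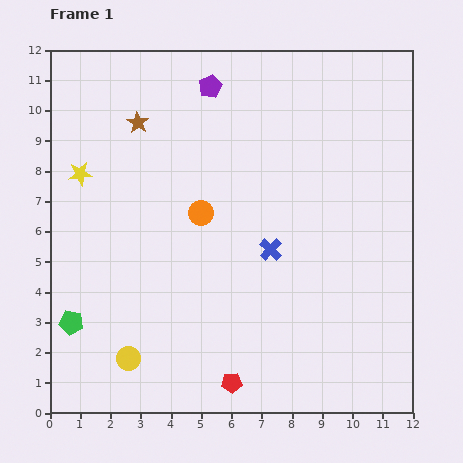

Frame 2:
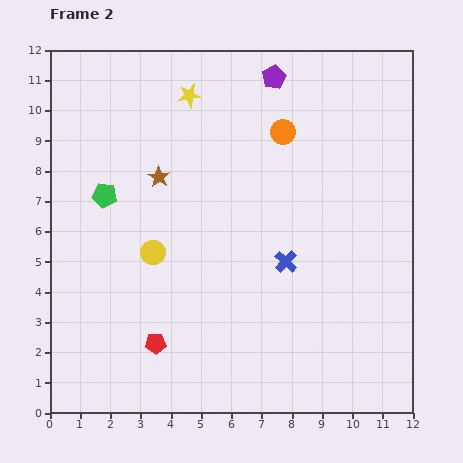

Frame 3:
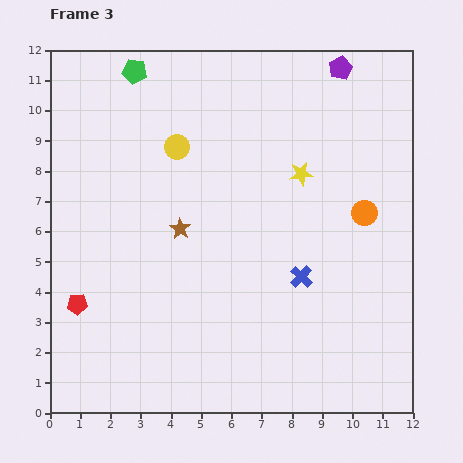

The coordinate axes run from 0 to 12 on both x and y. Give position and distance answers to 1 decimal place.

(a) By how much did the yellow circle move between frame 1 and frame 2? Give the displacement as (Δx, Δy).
(0.8, 3.5)

The yellow circle was at (2.6, 1.8) in frame 1 and (3.4, 5.3) in frame 2.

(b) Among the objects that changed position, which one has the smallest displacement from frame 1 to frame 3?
the blue cross

(moved 1.3)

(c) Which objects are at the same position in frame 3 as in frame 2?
none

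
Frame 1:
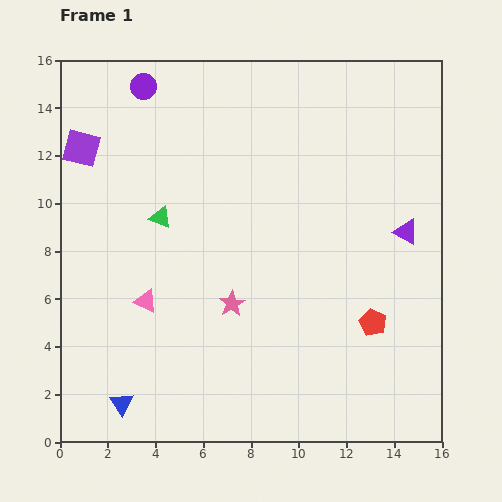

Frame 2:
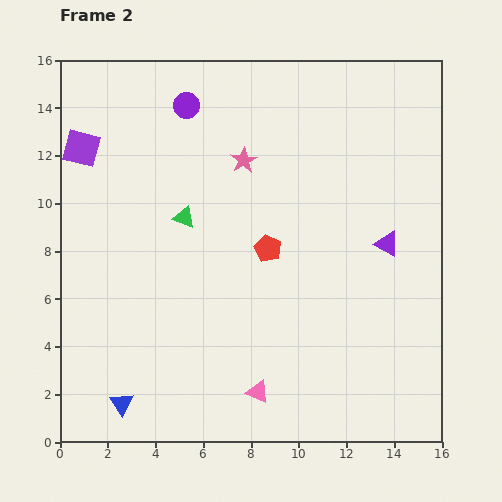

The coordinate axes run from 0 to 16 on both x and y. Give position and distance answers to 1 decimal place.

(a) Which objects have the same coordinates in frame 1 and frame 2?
the purple square, the blue triangle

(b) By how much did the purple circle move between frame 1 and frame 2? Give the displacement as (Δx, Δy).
(1.8, -0.8)

The purple circle was at (3.5, 14.9) in frame 1 and (5.3, 14.1) in frame 2.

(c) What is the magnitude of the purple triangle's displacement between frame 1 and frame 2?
0.9

The purple triangle moved from (14.5, 8.8) to (13.7, 8.3), a distance of √(0.8² + 0.5²) ≈ 0.9.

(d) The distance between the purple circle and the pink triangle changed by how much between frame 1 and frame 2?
+3.4

Distance in frame 1: 9.0. Distance in frame 2: 12.4.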